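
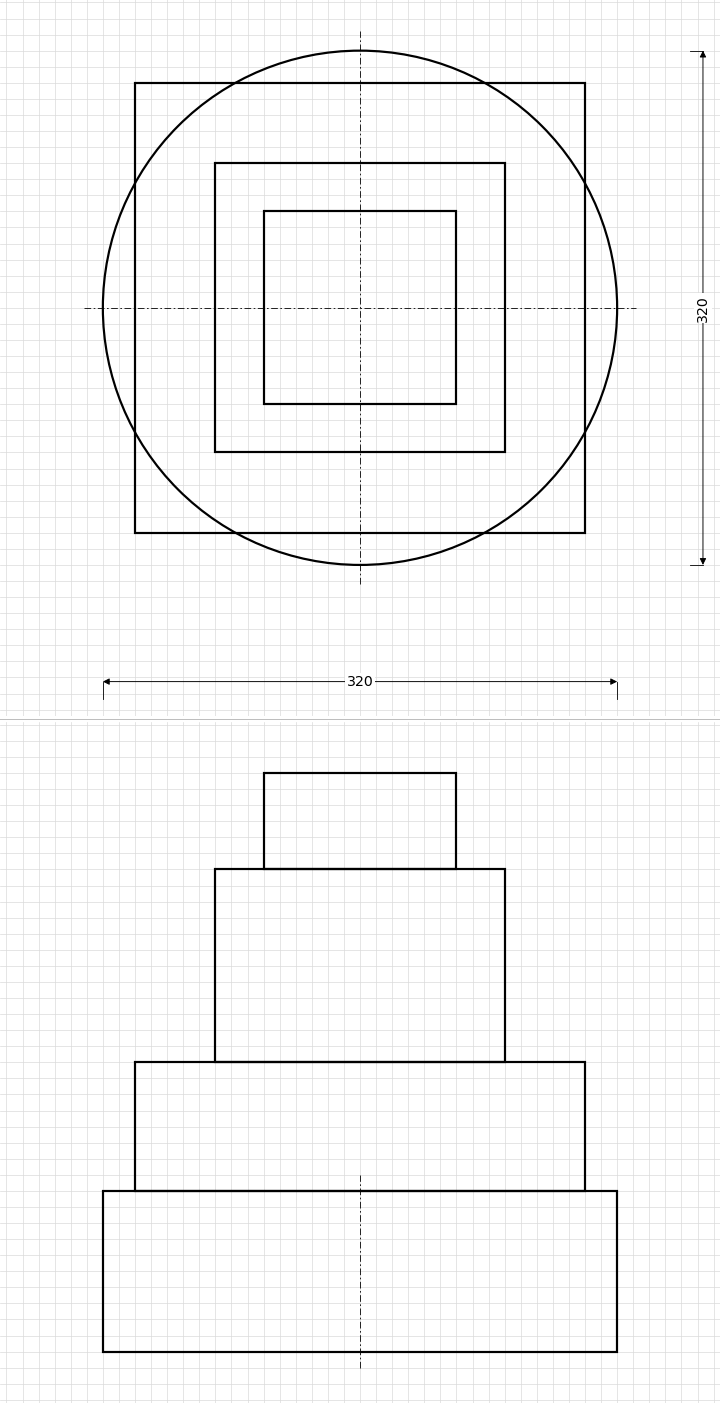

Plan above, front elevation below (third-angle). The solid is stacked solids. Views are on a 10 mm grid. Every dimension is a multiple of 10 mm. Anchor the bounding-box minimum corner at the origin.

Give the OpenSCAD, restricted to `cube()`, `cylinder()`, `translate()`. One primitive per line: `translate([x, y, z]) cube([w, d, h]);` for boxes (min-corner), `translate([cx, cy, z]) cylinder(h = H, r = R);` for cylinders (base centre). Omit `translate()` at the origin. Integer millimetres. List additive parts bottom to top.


translate([160, 160, 0]) cylinder(h = 100, r = 160);
translate([20, 20, 100]) cube([280, 280, 80]);
translate([70, 70, 180]) cube([180, 180, 120]);
translate([100, 100, 300]) cube([120, 120, 60]);


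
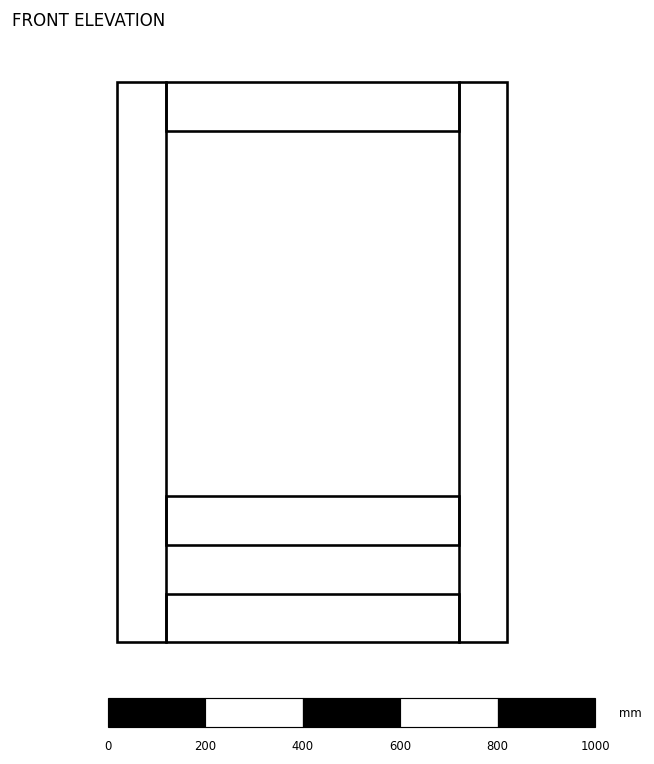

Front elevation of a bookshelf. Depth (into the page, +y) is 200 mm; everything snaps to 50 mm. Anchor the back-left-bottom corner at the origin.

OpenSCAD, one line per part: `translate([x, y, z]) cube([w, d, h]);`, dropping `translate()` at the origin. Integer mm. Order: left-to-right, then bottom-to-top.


cube([100, 200, 1150]);
translate([100, 0, 0]) cube([600, 200, 100]);
translate([100, 0, 200]) cube([600, 200, 100]);
translate([100, 0, 1050]) cube([600, 200, 100]);
translate([700, 0, 0]) cube([100, 200, 1150]);


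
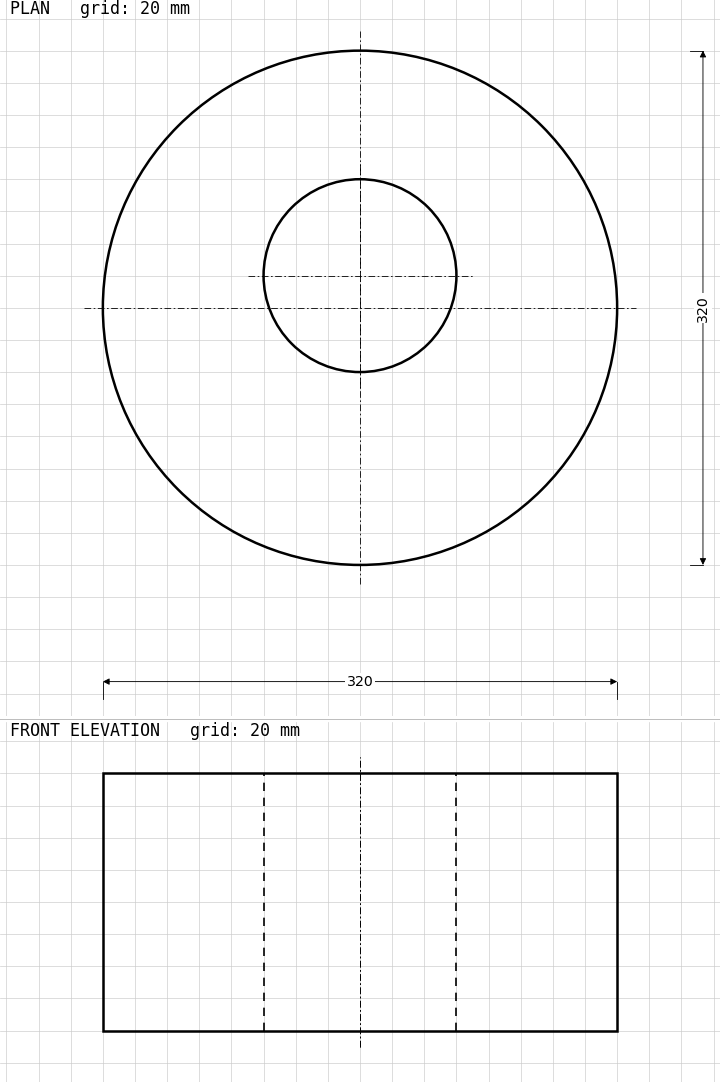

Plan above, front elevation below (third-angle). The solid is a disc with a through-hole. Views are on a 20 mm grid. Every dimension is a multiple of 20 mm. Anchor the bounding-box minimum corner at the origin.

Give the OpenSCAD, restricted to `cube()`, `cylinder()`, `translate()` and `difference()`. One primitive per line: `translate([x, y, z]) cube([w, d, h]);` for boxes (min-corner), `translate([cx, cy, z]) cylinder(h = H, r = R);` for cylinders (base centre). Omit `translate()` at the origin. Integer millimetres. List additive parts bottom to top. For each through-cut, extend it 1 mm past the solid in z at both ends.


difference() {
  translate([160, 160, 0]) cylinder(h = 160, r = 160);
  translate([160, 180, -1]) cylinder(h = 162, r = 60);
}


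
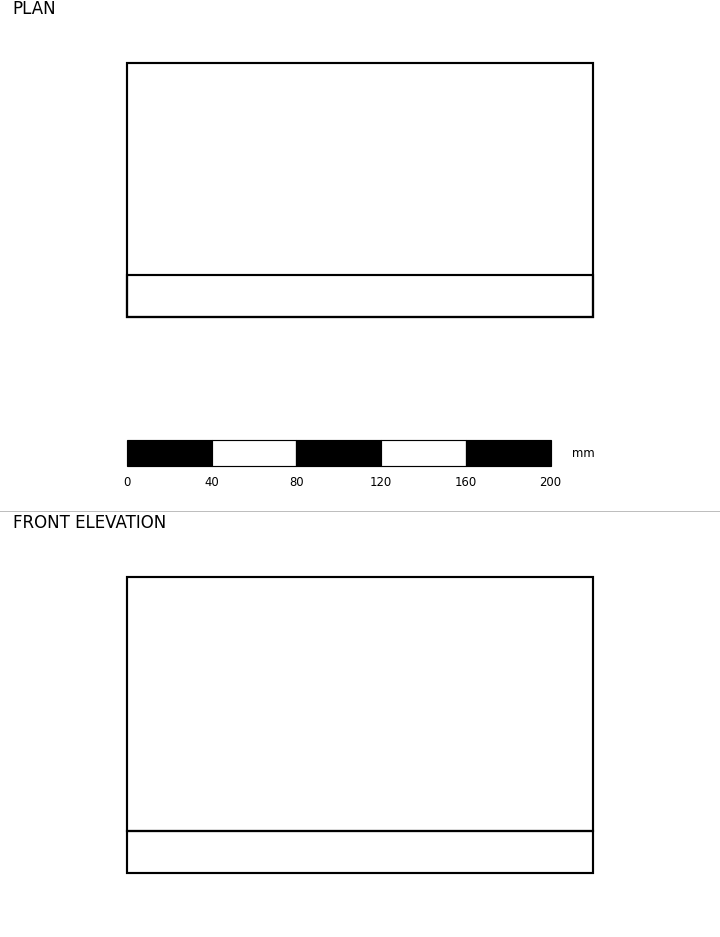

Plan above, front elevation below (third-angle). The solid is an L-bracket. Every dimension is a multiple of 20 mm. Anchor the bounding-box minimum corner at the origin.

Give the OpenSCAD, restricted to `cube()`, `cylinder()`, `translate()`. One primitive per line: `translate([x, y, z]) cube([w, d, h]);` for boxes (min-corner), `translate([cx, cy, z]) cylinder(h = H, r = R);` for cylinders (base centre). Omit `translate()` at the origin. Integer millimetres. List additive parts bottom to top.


cube([220, 120, 20]);
translate([0, 0, 20]) cube([220, 20, 120]);


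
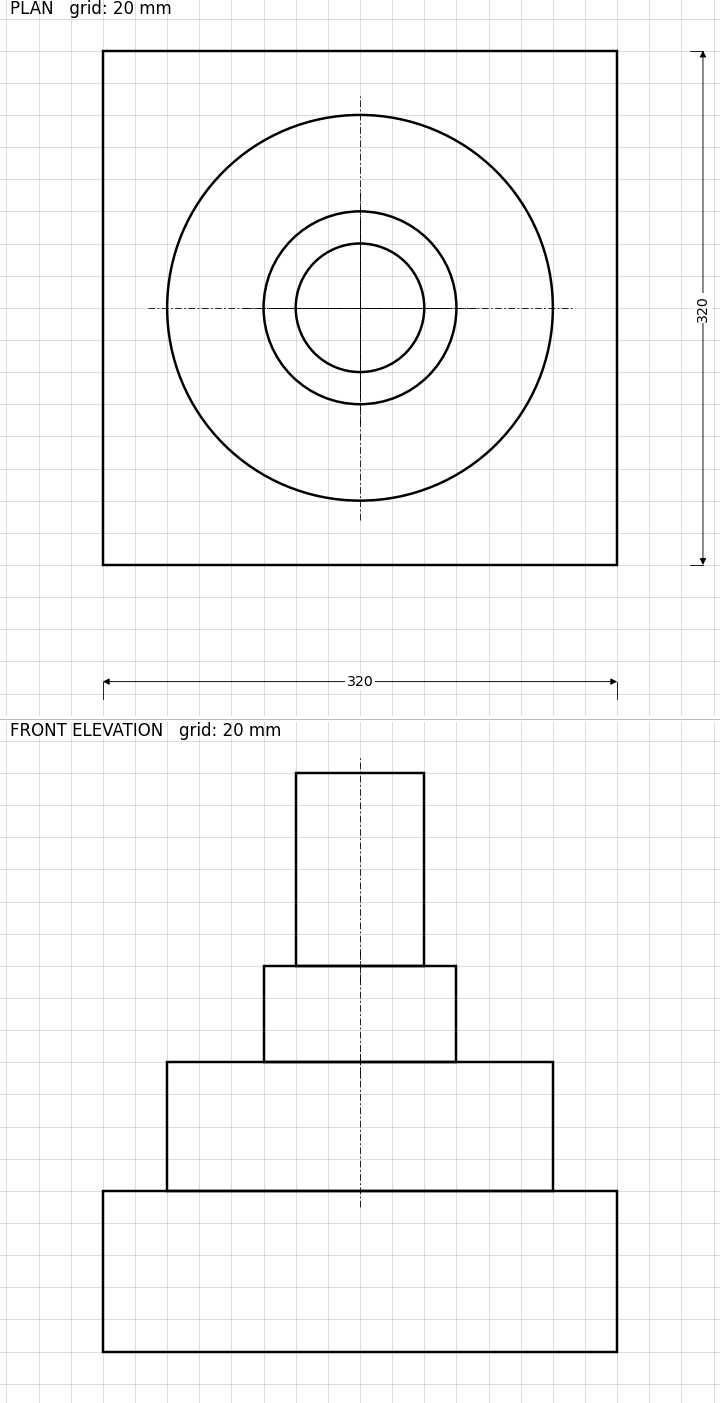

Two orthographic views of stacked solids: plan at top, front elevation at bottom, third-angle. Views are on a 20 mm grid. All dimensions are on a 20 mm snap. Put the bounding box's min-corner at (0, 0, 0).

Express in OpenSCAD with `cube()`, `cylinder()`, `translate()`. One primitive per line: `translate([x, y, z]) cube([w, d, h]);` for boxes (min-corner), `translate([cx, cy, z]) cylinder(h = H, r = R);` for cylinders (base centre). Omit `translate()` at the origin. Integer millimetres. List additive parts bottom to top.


cube([320, 320, 100]);
translate([160, 160, 100]) cylinder(h = 80, r = 120);
translate([160, 160, 180]) cylinder(h = 60, r = 60);
translate([160, 160, 240]) cylinder(h = 120, r = 40);


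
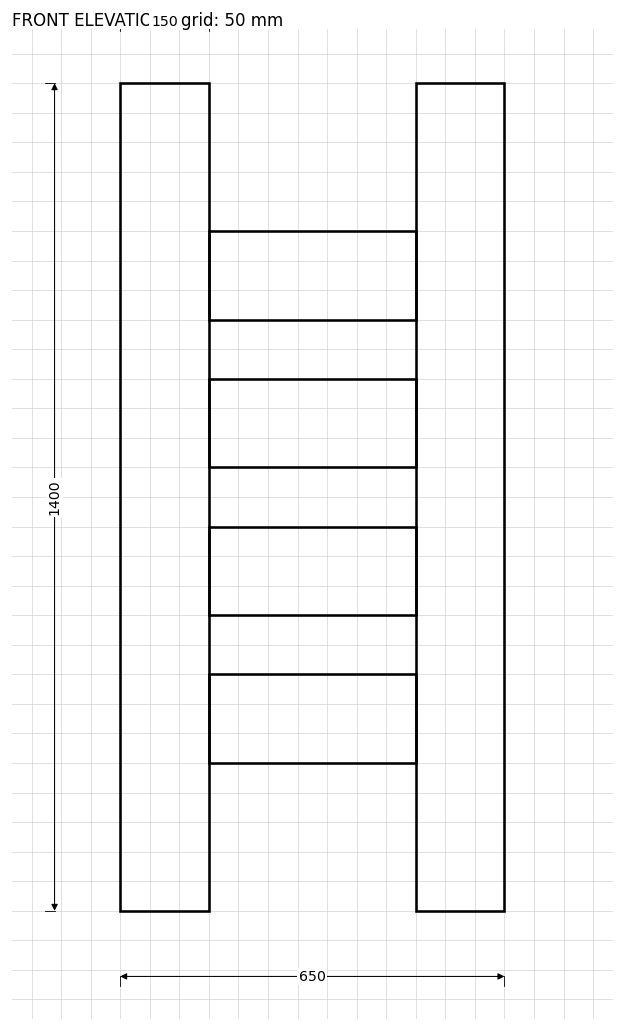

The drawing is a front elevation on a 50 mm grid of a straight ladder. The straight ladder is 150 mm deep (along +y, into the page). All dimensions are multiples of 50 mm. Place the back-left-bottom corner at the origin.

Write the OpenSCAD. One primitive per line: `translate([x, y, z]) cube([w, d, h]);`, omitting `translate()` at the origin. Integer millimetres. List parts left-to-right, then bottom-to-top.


cube([150, 150, 1400]);
translate([150, 0, 250]) cube([350, 150, 150]);
translate([150, 0, 500]) cube([350, 150, 150]);
translate([150, 0, 750]) cube([350, 150, 150]);
translate([150, 0, 1000]) cube([350, 150, 150]);
translate([500, 0, 0]) cube([150, 150, 1400]);


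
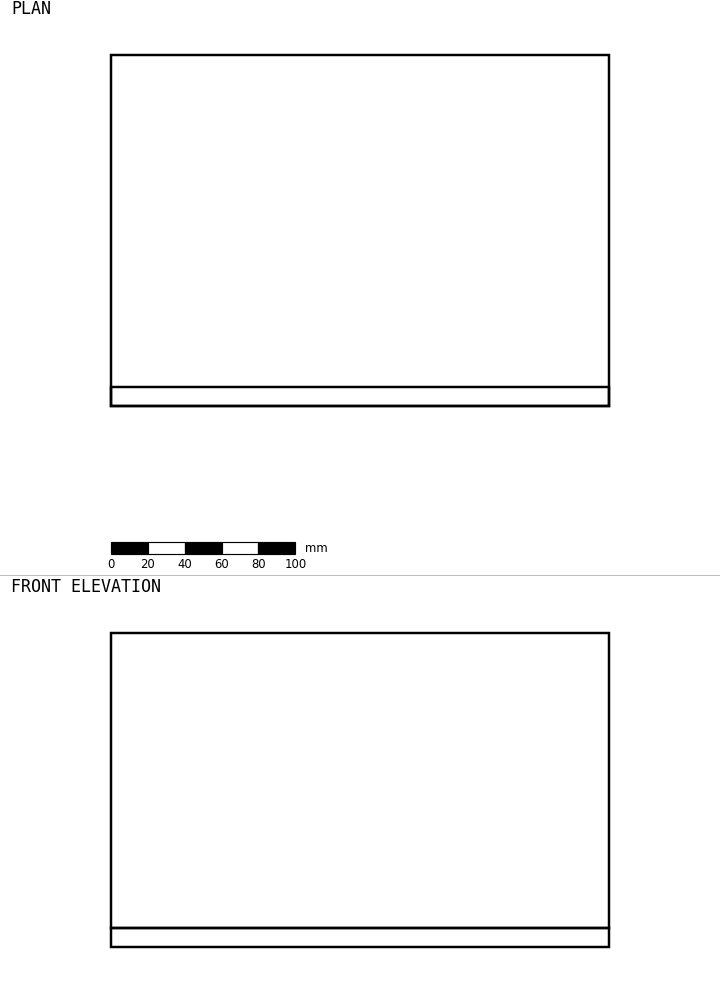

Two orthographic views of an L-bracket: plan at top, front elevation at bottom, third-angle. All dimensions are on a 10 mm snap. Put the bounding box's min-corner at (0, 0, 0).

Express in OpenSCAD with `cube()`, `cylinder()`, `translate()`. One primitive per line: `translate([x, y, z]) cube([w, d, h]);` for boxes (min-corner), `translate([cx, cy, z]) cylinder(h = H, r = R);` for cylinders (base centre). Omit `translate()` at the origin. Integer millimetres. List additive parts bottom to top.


cube([270, 190, 10]);
translate([0, 0, 10]) cube([270, 10, 160]);


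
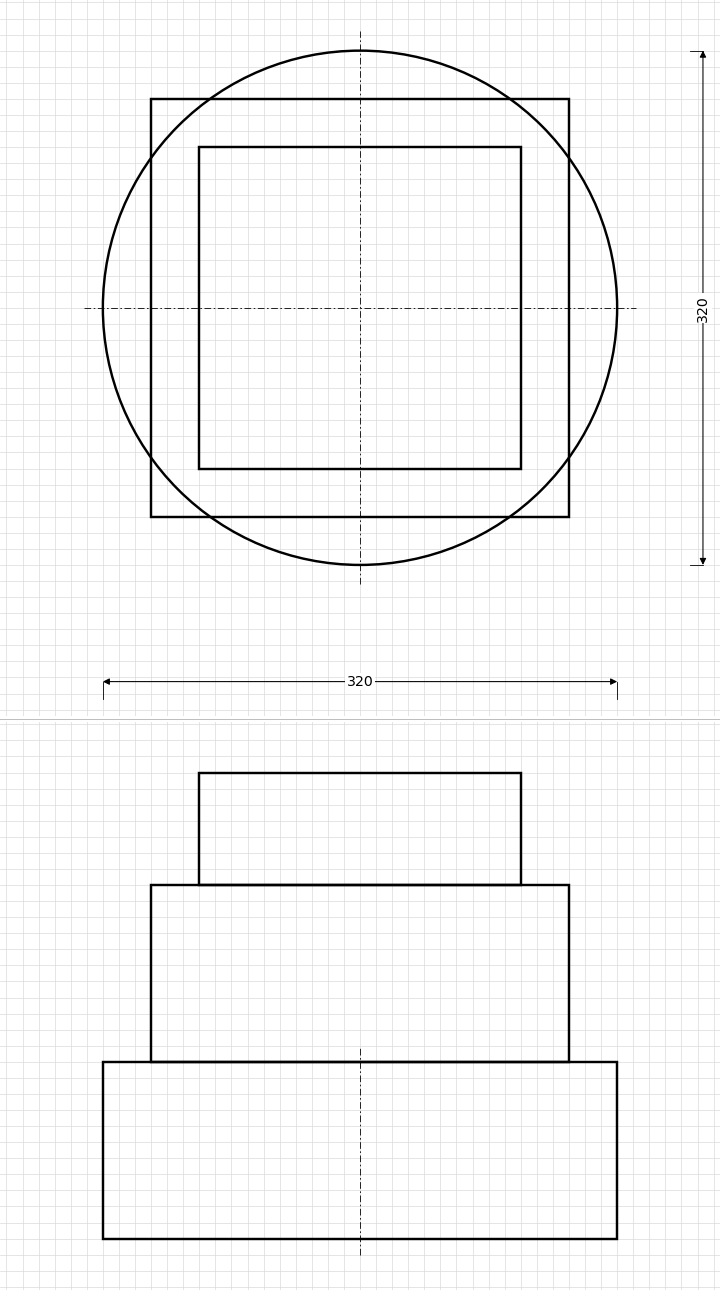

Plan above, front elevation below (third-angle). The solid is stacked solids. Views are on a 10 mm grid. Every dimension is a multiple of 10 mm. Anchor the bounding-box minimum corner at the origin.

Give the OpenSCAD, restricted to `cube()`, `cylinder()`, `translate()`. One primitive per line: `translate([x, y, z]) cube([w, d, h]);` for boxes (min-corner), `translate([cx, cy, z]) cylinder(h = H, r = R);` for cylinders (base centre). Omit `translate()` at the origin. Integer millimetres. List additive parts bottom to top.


translate([160, 160, 0]) cylinder(h = 110, r = 160);
translate([30, 30, 110]) cube([260, 260, 110]);
translate([60, 60, 220]) cube([200, 200, 70]);


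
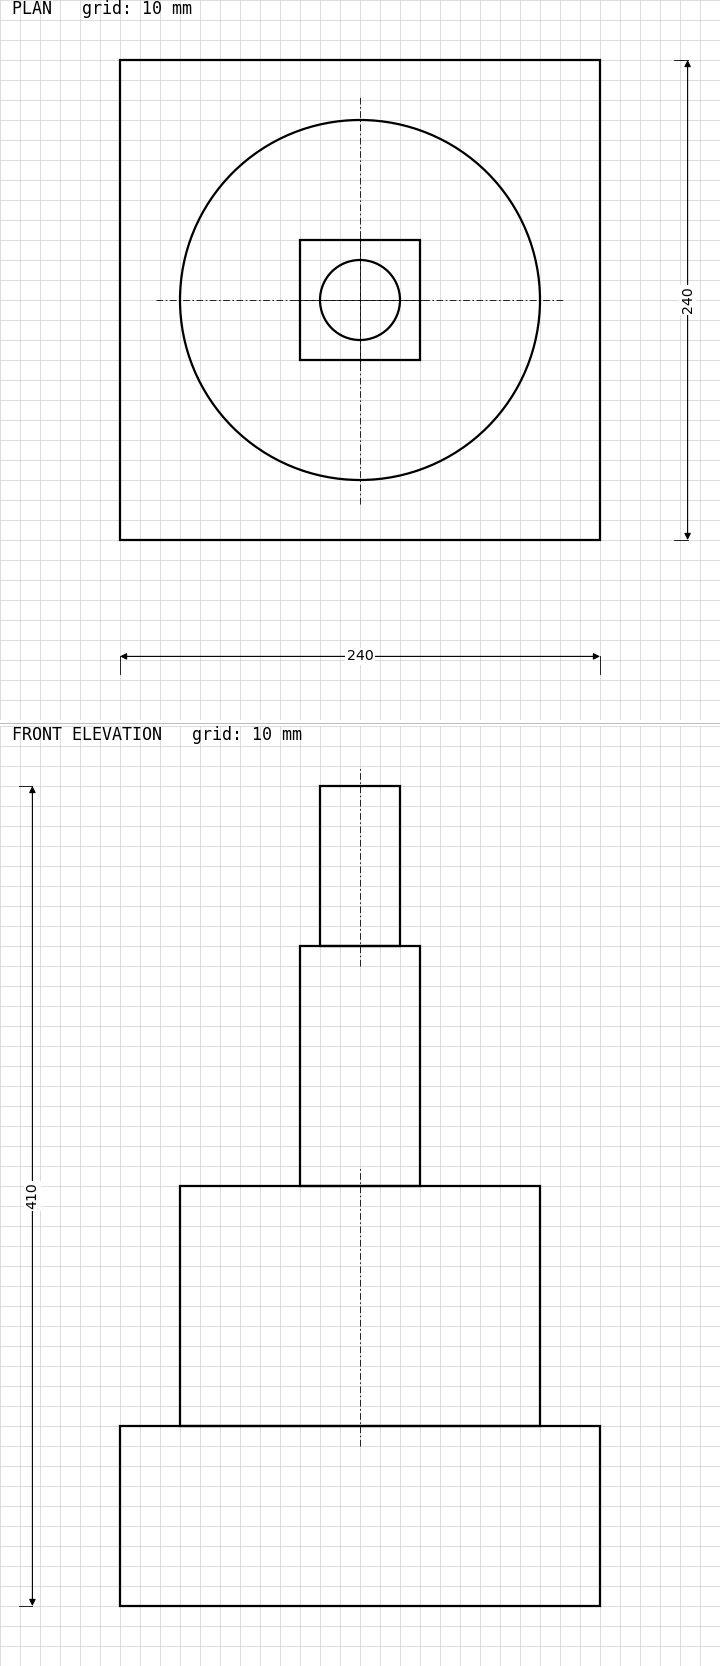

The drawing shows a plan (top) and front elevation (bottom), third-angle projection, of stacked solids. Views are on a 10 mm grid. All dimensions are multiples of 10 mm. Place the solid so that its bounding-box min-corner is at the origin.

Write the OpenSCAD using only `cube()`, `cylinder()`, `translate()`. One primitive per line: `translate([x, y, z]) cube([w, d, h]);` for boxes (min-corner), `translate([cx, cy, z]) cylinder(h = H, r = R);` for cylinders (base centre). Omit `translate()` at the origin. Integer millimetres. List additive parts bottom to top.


cube([240, 240, 90]);
translate([120, 120, 90]) cylinder(h = 120, r = 90);
translate([90, 90, 210]) cube([60, 60, 120]);
translate([120, 120, 330]) cylinder(h = 80, r = 20);


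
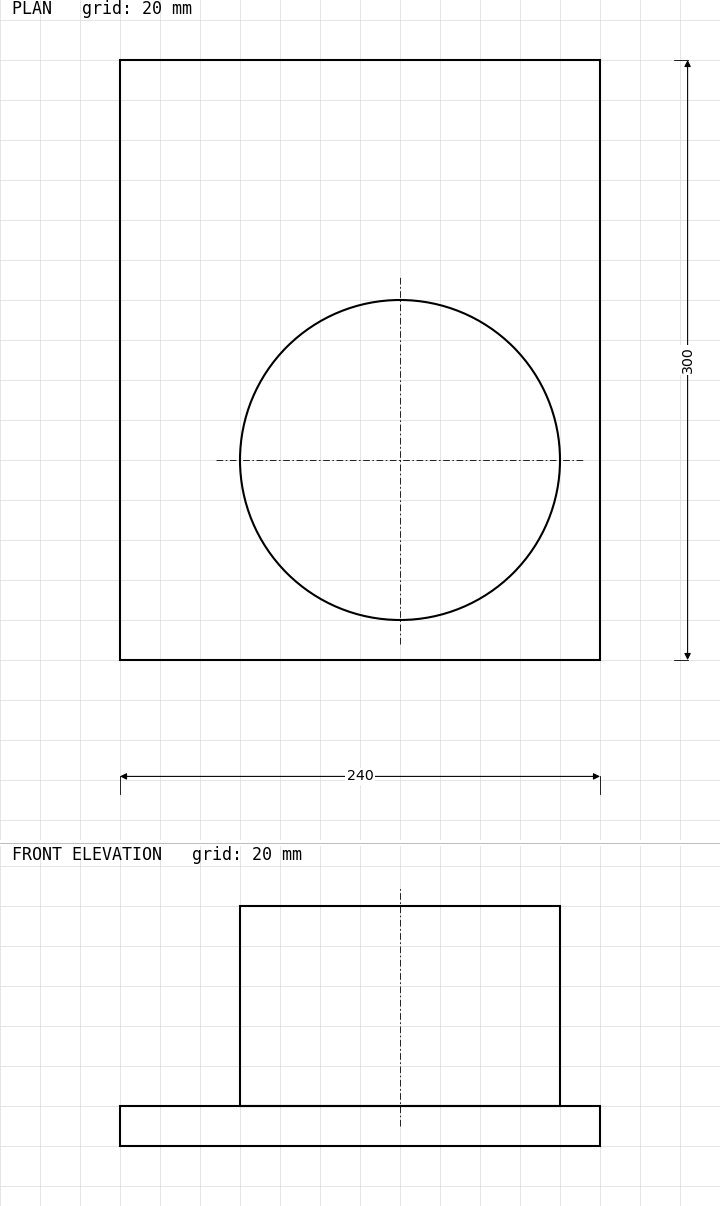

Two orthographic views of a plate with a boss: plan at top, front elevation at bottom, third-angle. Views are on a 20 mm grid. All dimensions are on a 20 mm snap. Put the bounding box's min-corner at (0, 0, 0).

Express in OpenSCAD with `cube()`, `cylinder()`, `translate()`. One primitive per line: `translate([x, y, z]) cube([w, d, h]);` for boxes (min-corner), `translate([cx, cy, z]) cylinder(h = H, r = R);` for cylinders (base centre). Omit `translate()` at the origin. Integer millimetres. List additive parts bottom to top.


cube([240, 300, 20]);
translate([140, 100, 20]) cylinder(h = 100, r = 80);


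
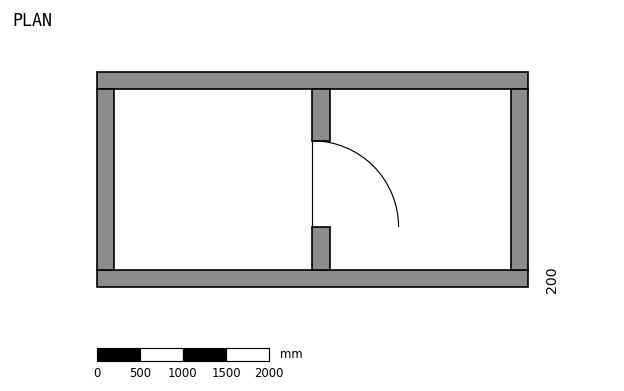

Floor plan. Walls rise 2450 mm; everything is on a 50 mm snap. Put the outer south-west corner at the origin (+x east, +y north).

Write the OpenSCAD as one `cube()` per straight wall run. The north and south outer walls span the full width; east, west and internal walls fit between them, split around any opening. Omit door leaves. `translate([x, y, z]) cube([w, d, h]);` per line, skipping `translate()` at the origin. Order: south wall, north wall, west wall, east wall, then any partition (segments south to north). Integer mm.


cube([5000, 200, 2450]);
translate([0, 2300, 0]) cube([5000, 200, 2450]);
translate([0, 200, 0]) cube([200, 2100, 2450]);
translate([4800, 200, 0]) cube([200, 2100, 2450]);
translate([2500, 200, 0]) cube([200, 500, 2450]);
translate([2500, 1700, 0]) cube([200, 600, 2450]);


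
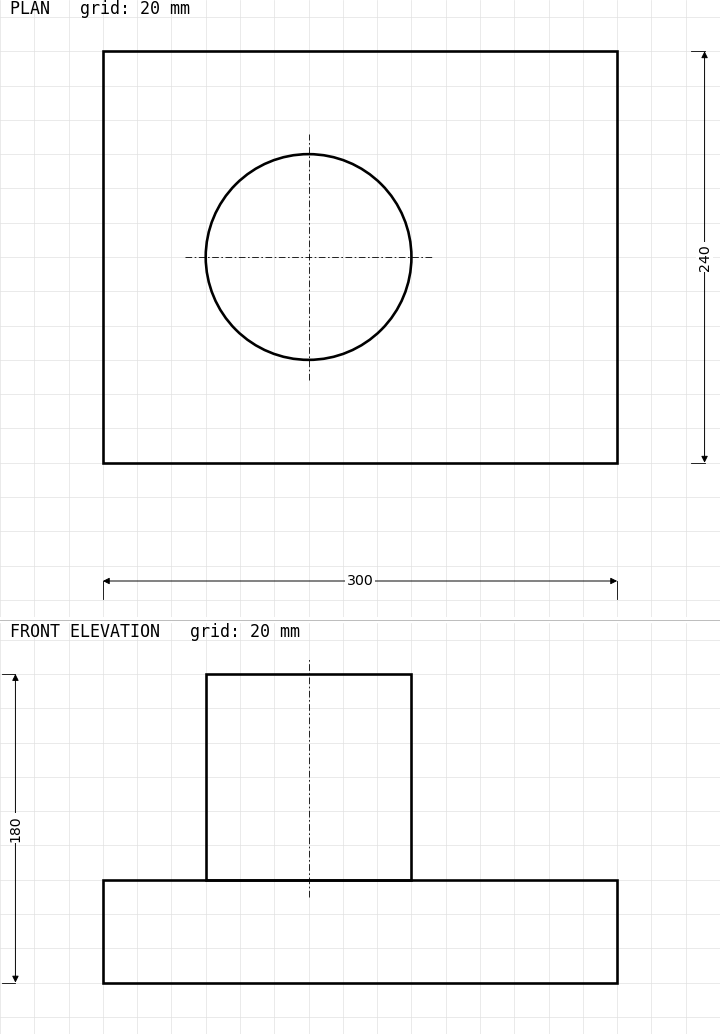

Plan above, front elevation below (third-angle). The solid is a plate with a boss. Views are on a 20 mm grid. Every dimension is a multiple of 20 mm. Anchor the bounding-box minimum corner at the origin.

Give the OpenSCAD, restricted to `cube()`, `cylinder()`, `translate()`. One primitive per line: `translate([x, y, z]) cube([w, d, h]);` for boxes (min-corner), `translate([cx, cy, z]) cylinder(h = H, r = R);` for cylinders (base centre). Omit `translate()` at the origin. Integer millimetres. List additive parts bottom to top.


cube([300, 240, 60]);
translate([120, 120, 60]) cylinder(h = 120, r = 60);


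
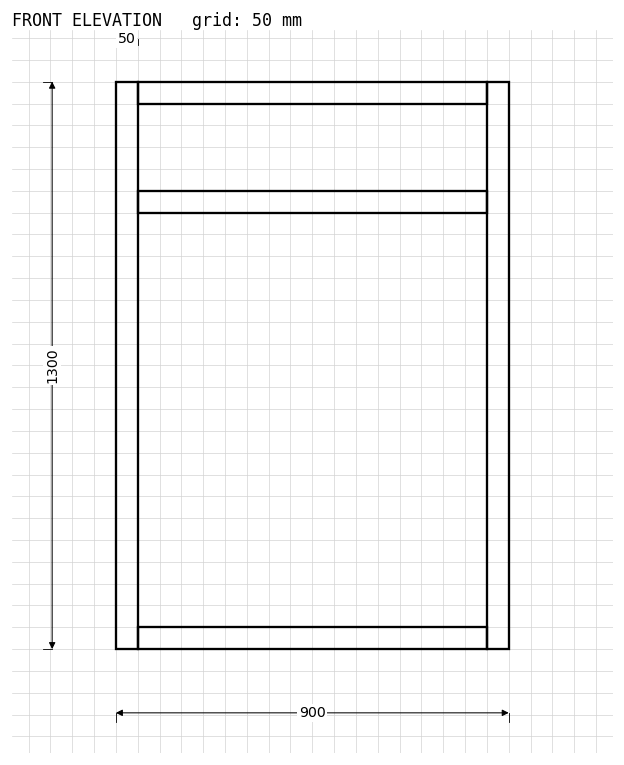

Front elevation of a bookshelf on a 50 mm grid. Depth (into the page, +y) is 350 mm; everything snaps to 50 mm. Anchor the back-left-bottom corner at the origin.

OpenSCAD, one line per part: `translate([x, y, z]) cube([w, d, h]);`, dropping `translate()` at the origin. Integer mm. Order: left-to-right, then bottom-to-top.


cube([50, 350, 1300]);
translate([50, 0, 0]) cube([800, 350, 50]);
translate([50, 0, 1000]) cube([800, 350, 50]);
translate([50, 0, 1250]) cube([800, 350, 50]);
translate([850, 0, 0]) cube([50, 350, 1300]);


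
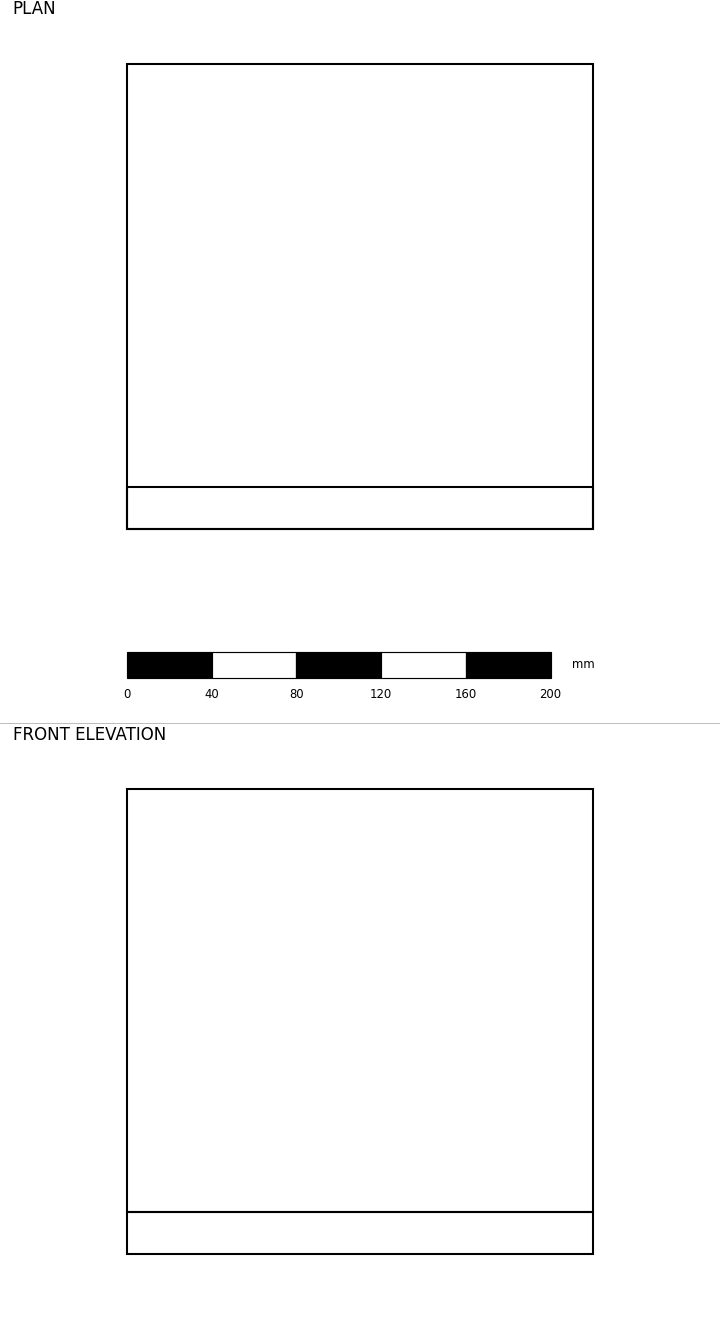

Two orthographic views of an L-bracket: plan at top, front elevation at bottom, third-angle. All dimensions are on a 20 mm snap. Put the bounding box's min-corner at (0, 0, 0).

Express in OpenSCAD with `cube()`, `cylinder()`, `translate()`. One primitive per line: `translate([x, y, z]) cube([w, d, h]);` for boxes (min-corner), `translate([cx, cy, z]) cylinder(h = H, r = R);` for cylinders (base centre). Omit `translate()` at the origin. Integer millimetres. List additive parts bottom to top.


cube([220, 220, 20]);
translate([0, 0, 20]) cube([220, 20, 200]);


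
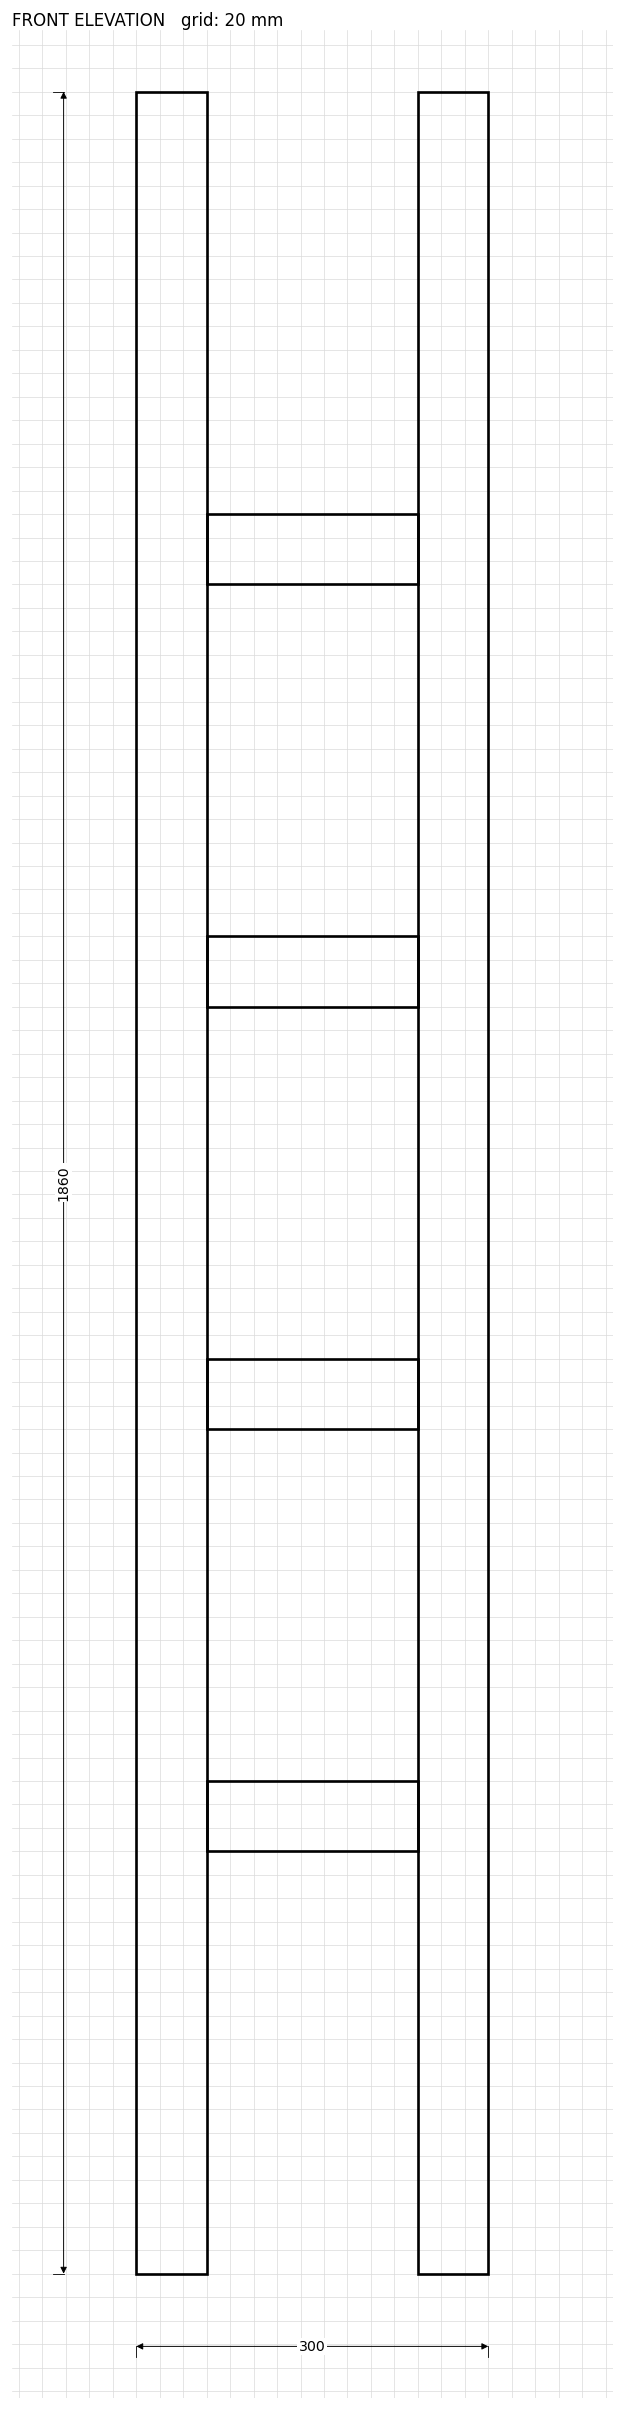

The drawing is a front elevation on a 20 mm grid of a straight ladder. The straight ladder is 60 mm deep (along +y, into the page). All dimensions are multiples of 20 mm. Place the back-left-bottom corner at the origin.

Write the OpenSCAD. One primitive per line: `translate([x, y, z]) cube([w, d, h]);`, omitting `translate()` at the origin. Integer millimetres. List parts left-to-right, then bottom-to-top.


cube([60, 60, 1860]);
translate([60, 0, 360]) cube([180, 60, 60]);
translate([60, 0, 720]) cube([180, 60, 60]);
translate([60, 0, 1080]) cube([180, 60, 60]);
translate([60, 0, 1440]) cube([180, 60, 60]);
translate([240, 0, 0]) cube([60, 60, 1860]);


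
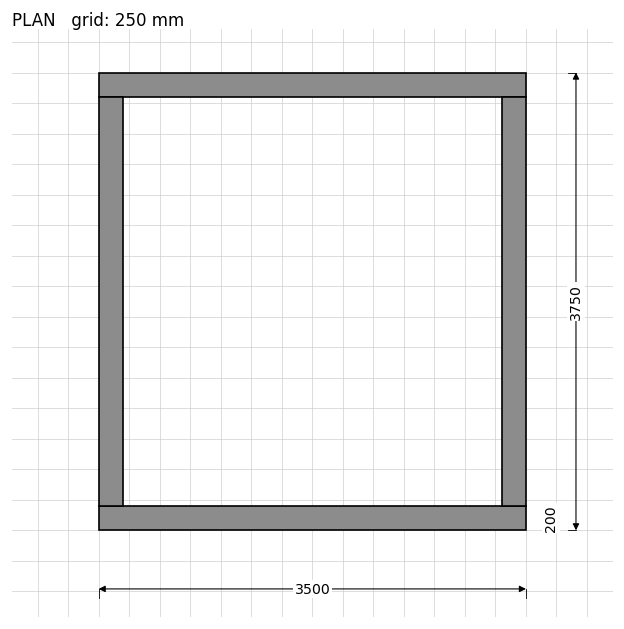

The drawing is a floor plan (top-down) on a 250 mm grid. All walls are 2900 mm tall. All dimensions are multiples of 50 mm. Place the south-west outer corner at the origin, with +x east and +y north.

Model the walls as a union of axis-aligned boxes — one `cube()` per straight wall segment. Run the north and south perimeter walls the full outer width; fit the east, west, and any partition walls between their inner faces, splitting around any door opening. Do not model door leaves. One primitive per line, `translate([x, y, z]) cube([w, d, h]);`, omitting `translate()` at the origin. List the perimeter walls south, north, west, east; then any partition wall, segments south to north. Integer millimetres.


cube([3500, 200, 2900]);
translate([0, 3550, 0]) cube([3500, 200, 2900]);
translate([0, 200, 0]) cube([200, 3350, 2900]);
translate([3300, 200, 0]) cube([200, 3350, 2900]);


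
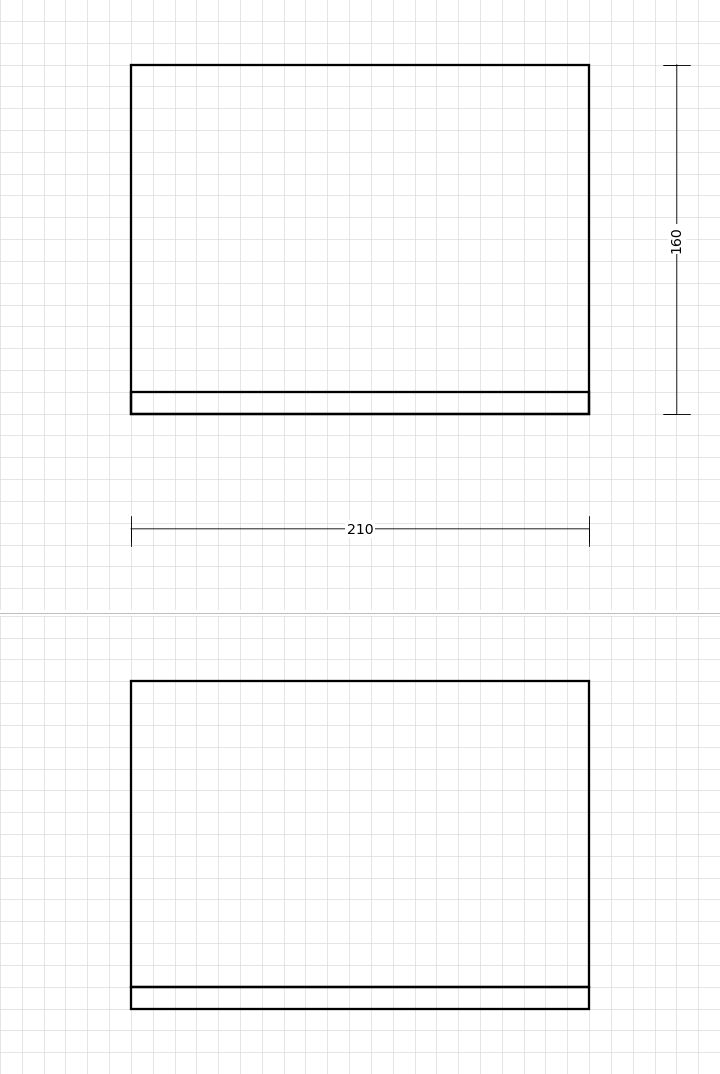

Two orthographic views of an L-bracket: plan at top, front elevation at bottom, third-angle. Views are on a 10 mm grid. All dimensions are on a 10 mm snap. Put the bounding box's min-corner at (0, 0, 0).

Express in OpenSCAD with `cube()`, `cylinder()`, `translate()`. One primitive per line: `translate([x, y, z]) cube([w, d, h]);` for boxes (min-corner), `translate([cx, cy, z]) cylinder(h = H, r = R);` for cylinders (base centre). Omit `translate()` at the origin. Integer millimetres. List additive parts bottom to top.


cube([210, 160, 10]);
translate([0, 0, 10]) cube([210, 10, 140]);


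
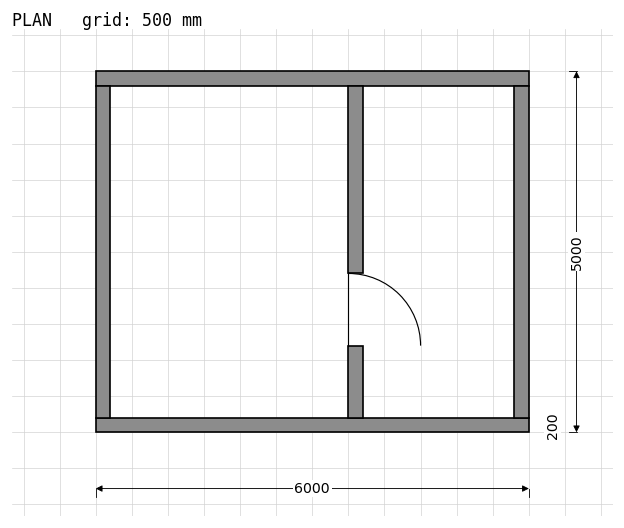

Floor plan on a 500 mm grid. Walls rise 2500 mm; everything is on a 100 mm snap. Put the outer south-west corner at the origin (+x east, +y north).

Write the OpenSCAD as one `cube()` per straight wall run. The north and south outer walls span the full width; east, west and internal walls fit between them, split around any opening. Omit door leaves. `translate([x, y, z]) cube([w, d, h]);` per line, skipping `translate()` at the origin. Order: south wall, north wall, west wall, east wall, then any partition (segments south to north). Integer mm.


cube([6000, 200, 2500]);
translate([0, 4800, 0]) cube([6000, 200, 2500]);
translate([0, 200, 0]) cube([200, 4600, 2500]);
translate([5800, 200, 0]) cube([200, 4600, 2500]);
translate([3500, 200, 0]) cube([200, 1000, 2500]);
translate([3500, 2200, 0]) cube([200, 2600, 2500]);


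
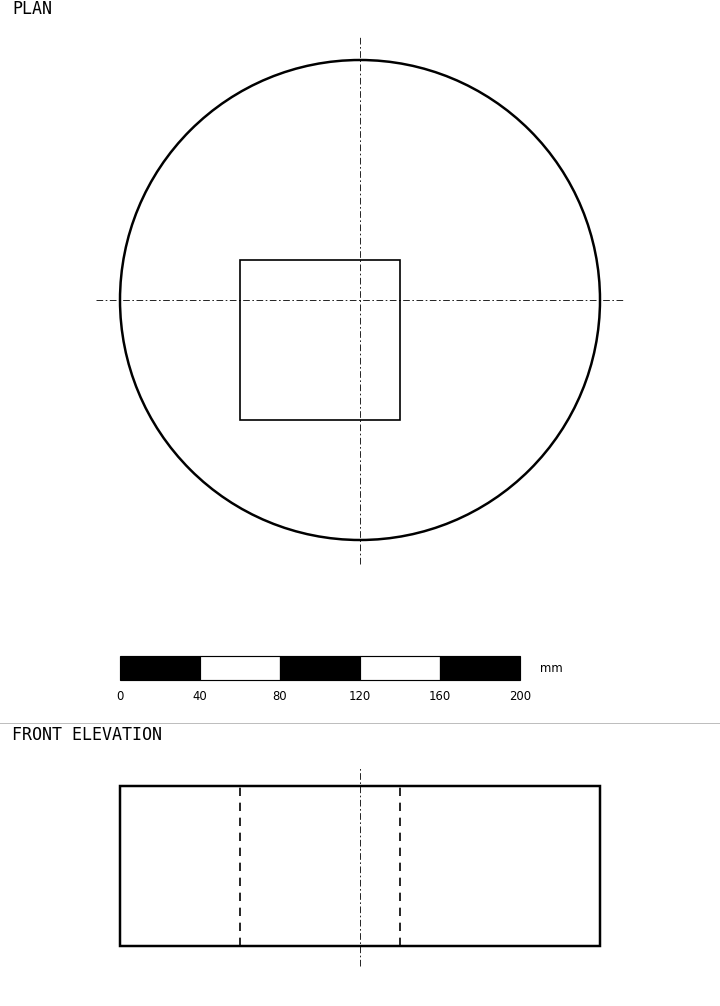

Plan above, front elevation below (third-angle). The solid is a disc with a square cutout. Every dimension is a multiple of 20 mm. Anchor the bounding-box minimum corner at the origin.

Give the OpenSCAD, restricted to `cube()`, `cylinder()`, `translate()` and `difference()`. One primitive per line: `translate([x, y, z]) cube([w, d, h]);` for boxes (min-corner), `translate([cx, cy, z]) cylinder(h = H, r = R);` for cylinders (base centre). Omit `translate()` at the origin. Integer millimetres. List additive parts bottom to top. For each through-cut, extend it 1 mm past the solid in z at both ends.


difference() {
  translate([120, 120, 0]) cylinder(h = 80, r = 120);
  translate([60, 60, -1]) cube([80, 80, 82]);
}


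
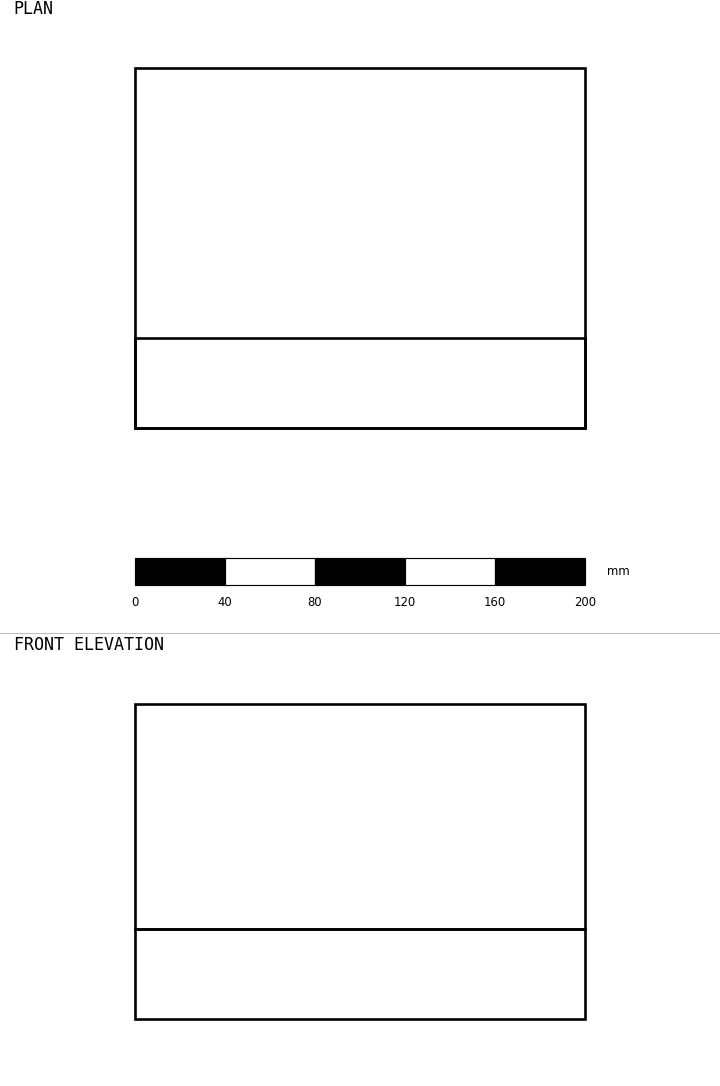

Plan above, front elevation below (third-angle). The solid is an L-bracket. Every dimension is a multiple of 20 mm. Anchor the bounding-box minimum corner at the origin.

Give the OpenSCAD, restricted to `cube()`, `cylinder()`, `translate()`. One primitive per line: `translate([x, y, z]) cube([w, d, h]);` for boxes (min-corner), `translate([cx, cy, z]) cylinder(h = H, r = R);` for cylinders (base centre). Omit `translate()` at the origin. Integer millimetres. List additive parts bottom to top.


cube([200, 160, 40]);
translate([0, 0, 40]) cube([200, 40, 100]);


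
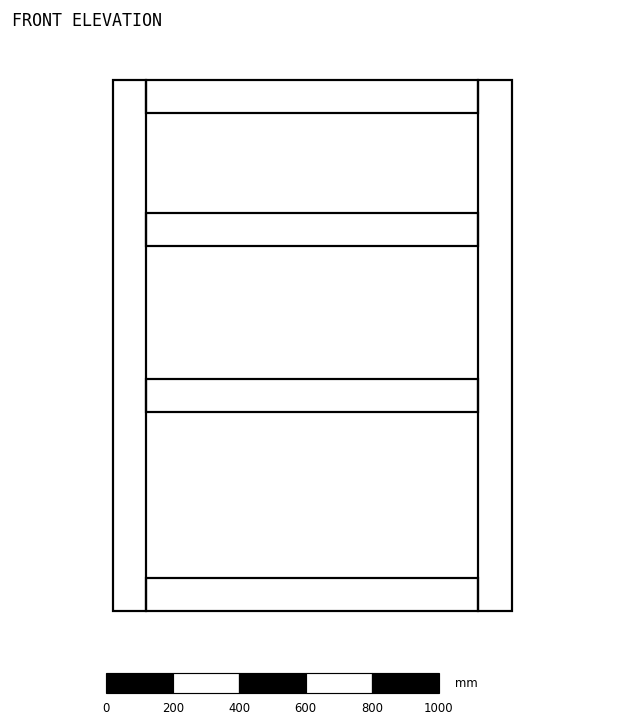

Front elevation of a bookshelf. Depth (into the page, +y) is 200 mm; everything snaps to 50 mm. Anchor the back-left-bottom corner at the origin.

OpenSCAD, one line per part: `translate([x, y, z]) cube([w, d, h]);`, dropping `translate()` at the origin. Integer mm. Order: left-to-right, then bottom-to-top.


cube([100, 200, 1600]);
translate([100, 0, 0]) cube([1000, 200, 100]);
translate([100, 0, 600]) cube([1000, 200, 100]);
translate([100, 0, 1100]) cube([1000, 200, 100]);
translate([100, 0, 1500]) cube([1000, 200, 100]);
translate([1100, 0, 0]) cube([100, 200, 1600]);


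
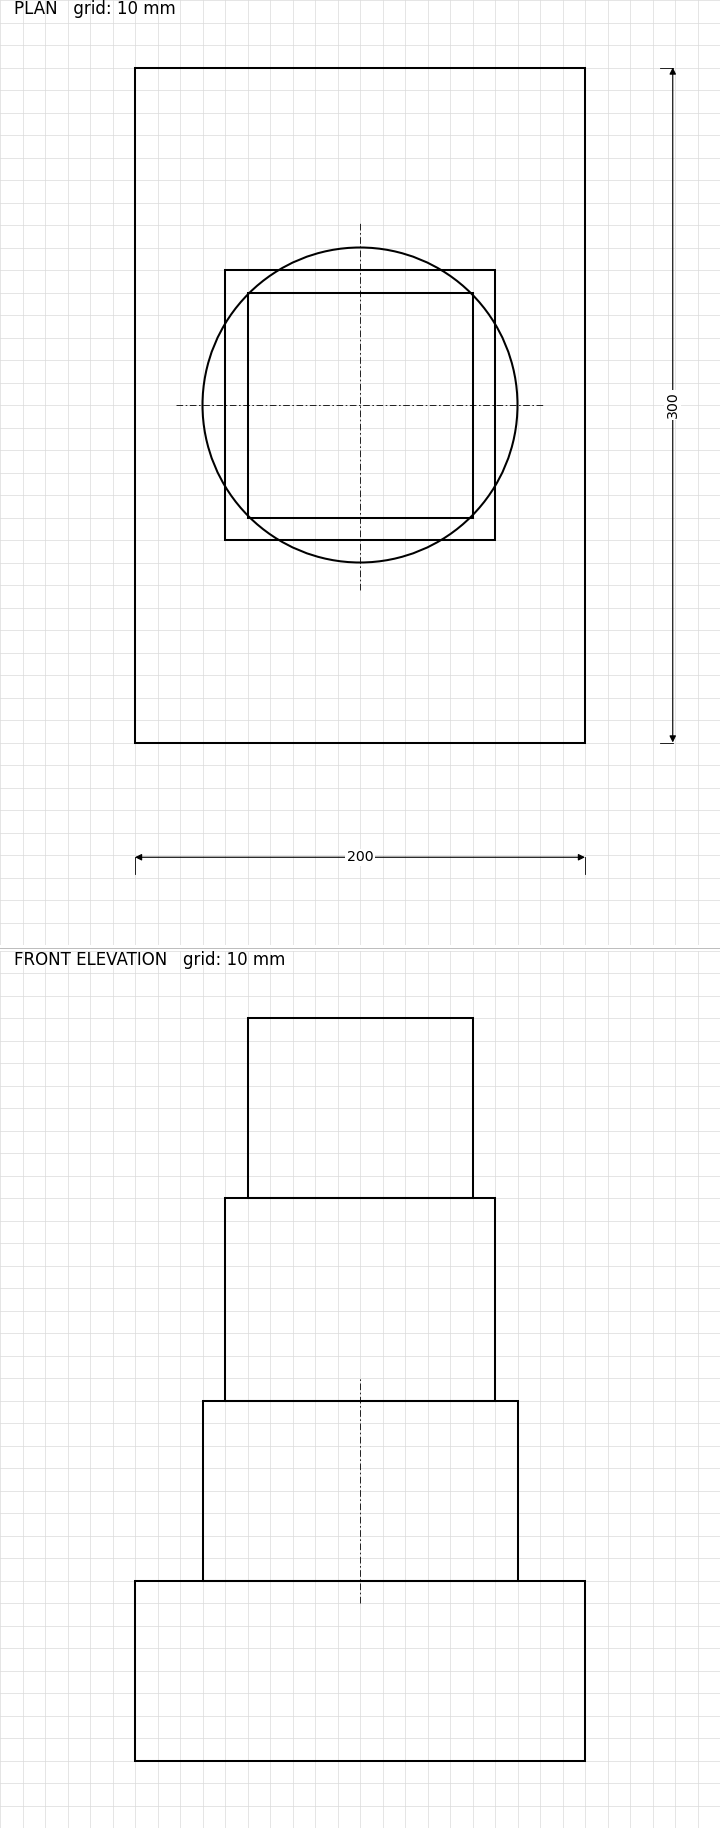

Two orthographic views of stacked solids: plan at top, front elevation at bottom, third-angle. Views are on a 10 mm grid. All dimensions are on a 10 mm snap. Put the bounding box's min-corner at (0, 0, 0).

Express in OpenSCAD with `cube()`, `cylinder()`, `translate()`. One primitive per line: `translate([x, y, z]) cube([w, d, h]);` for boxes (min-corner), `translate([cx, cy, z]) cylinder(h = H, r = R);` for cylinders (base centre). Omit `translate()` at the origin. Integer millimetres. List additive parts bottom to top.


cube([200, 300, 80]);
translate([100, 150, 80]) cylinder(h = 80, r = 70);
translate([40, 90, 160]) cube([120, 120, 90]);
translate([50, 100, 250]) cube([100, 100, 80]);


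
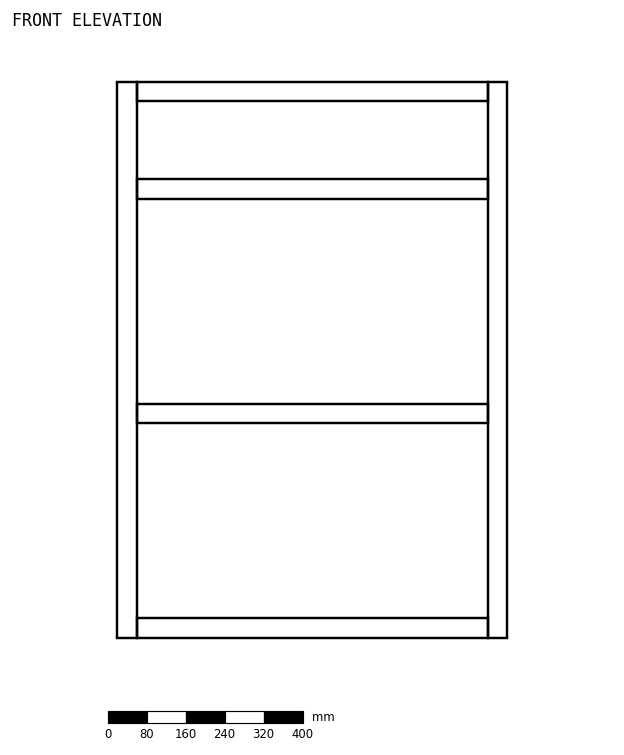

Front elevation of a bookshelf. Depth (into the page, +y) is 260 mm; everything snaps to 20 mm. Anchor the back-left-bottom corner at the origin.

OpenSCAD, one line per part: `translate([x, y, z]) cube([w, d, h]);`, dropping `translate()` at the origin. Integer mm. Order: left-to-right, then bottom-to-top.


cube([40, 260, 1140]);
translate([40, 0, 0]) cube([720, 260, 40]);
translate([40, 0, 440]) cube([720, 260, 40]);
translate([40, 0, 900]) cube([720, 260, 40]);
translate([40, 0, 1100]) cube([720, 260, 40]);
translate([760, 0, 0]) cube([40, 260, 1140]);


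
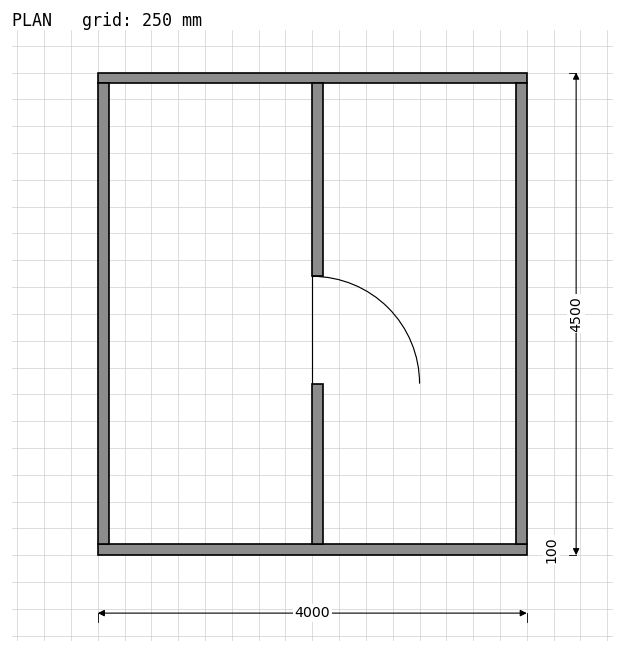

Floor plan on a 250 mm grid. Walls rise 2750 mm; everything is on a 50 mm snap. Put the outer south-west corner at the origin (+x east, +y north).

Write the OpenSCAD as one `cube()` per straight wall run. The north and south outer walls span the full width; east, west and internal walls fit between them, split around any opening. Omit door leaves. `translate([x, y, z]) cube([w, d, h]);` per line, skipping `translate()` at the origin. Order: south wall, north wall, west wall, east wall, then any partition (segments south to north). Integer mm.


cube([4000, 100, 2750]);
translate([0, 4400, 0]) cube([4000, 100, 2750]);
translate([0, 100, 0]) cube([100, 4300, 2750]);
translate([3900, 100, 0]) cube([100, 4300, 2750]);
translate([2000, 100, 0]) cube([100, 1500, 2750]);
translate([2000, 2600, 0]) cube([100, 1800, 2750]);


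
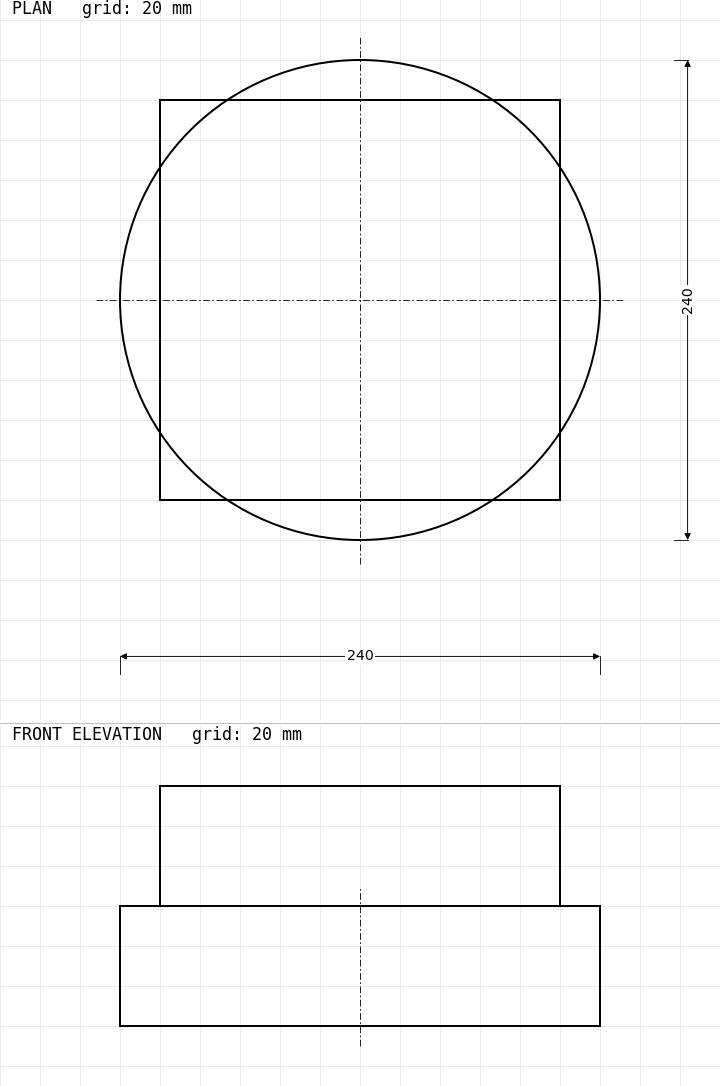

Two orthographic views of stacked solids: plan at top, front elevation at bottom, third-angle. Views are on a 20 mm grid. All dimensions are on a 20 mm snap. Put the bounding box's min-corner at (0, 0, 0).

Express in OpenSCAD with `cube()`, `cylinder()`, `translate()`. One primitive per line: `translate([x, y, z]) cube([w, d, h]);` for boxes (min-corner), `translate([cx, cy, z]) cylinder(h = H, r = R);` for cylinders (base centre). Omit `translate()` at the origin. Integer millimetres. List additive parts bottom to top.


translate([120, 120, 0]) cylinder(h = 60, r = 120);
translate([20, 20, 60]) cube([200, 200, 60]);


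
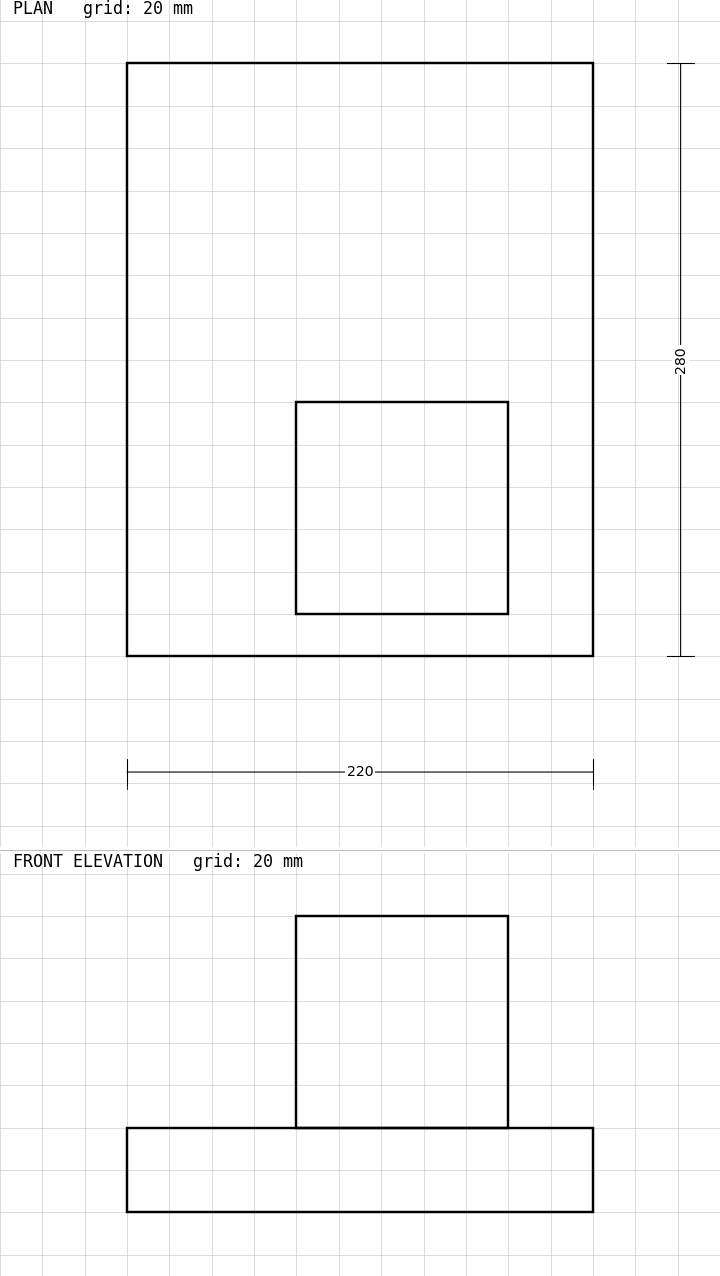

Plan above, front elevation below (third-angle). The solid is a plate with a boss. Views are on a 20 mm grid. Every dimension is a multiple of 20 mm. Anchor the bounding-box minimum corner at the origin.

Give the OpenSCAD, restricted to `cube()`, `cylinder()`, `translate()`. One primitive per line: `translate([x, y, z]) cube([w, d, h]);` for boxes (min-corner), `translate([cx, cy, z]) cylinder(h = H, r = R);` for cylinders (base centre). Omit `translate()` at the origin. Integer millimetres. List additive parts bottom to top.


cube([220, 280, 40]);
translate([80, 20, 40]) cube([100, 100, 100]);


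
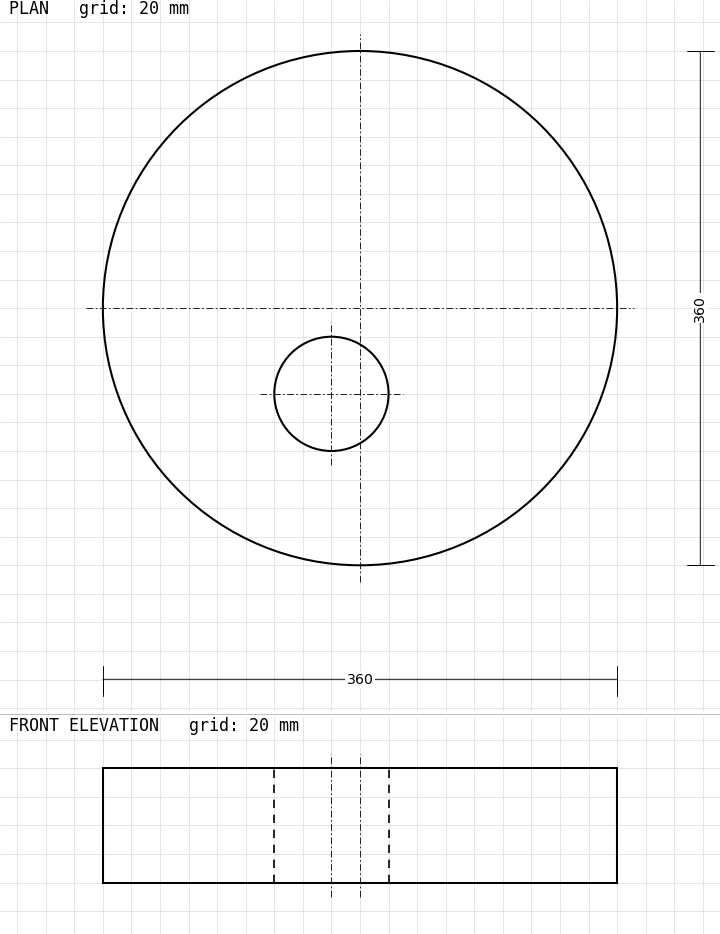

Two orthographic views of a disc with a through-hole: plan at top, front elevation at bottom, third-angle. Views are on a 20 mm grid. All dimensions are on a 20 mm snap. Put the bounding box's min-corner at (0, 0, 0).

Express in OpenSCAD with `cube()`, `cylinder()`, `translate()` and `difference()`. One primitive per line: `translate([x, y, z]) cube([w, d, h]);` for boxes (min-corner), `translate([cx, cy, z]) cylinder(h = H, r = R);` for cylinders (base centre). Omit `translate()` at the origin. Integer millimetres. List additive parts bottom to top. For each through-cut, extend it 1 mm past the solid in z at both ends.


difference() {
  translate([180, 180, 0]) cylinder(h = 80, r = 180);
  translate([160, 120, -1]) cylinder(h = 82, r = 40);
}


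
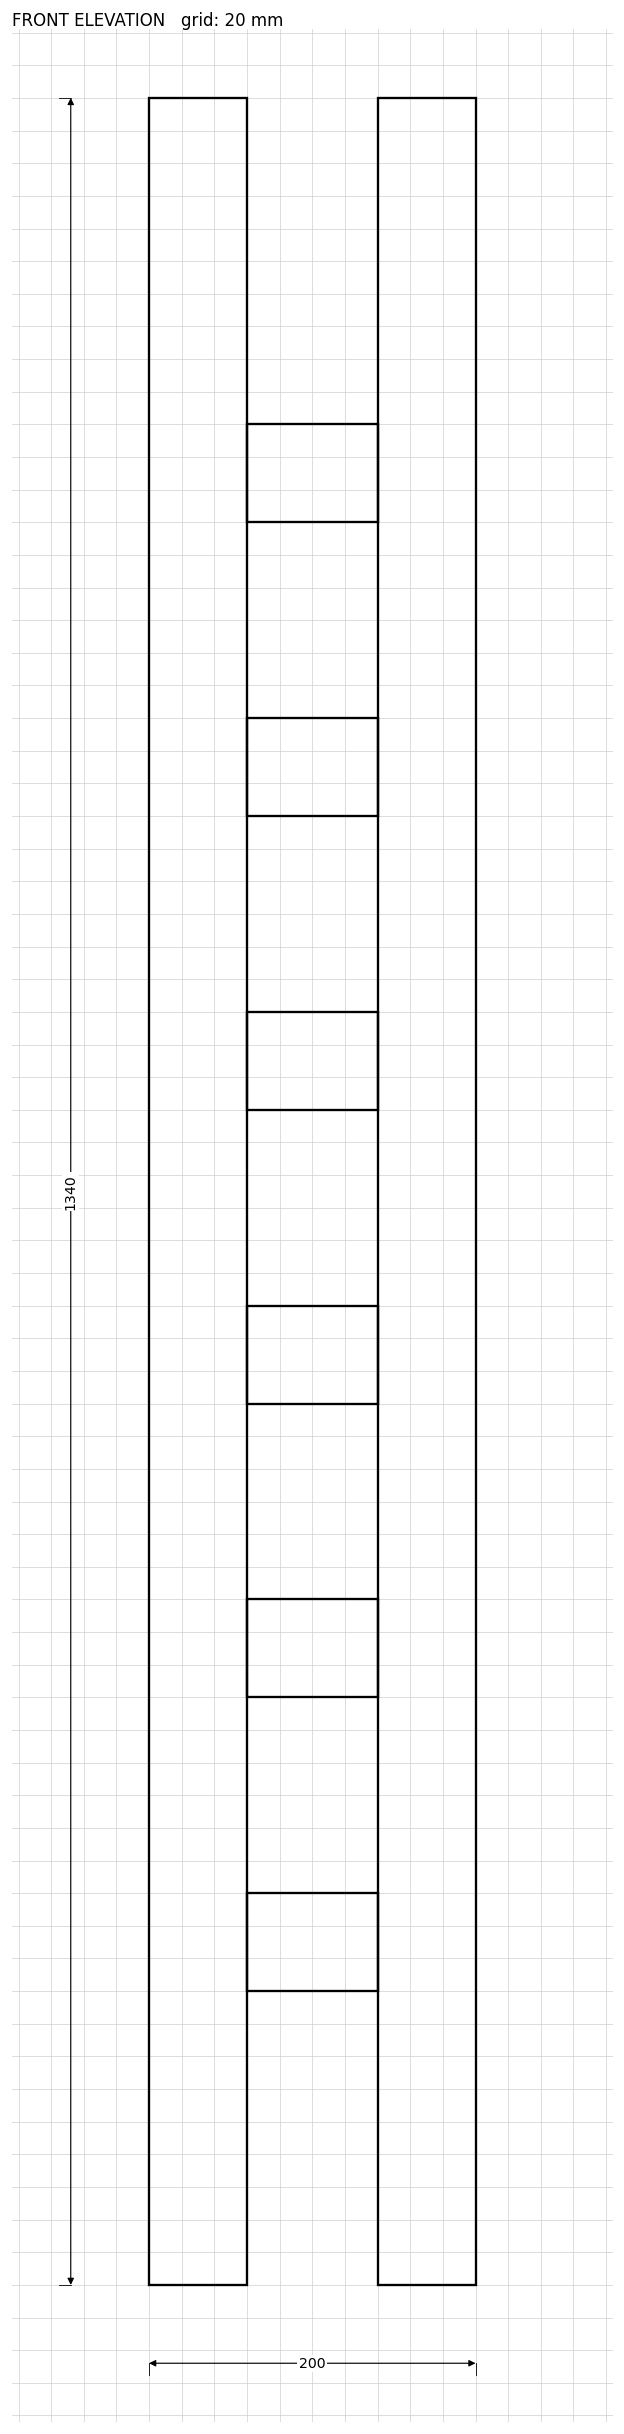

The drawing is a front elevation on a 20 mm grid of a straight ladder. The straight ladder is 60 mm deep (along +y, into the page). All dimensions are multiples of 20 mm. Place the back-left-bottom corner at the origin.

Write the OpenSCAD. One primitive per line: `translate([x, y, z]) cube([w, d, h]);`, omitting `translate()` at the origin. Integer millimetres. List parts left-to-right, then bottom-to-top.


cube([60, 60, 1340]);
translate([60, 0, 180]) cube([80, 60, 60]);
translate([60, 0, 360]) cube([80, 60, 60]);
translate([60, 0, 540]) cube([80, 60, 60]);
translate([60, 0, 720]) cube([80, 60, 60]);
translate([60, 0, 900]) cube([80, 60, 60]);
translate([60, 0, 1080]) cube([80, 60, 60]);
translate([140, 0, 0]) cube([60, 60, 1340]);


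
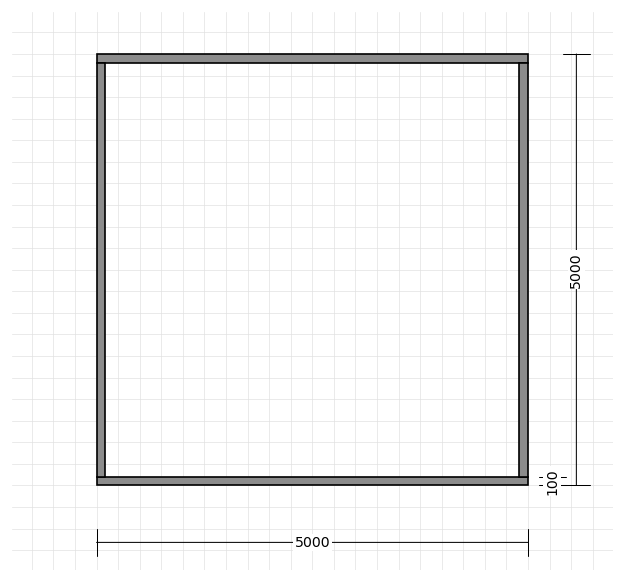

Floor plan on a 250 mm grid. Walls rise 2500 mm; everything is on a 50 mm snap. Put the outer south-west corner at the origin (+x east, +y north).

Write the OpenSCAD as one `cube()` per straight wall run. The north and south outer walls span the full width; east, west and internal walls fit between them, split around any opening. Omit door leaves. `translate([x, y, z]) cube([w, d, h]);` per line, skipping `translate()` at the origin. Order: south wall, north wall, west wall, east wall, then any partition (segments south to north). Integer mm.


cube([5000, 100, 2500]);
translate([0, 4900, 0]) cube([5000, 100, 2500]);
translate([0, 100, 0]) cube([100, 4800, 2500]);
translate([4900, 100, 0]) cube([100, 4800, 2500]);


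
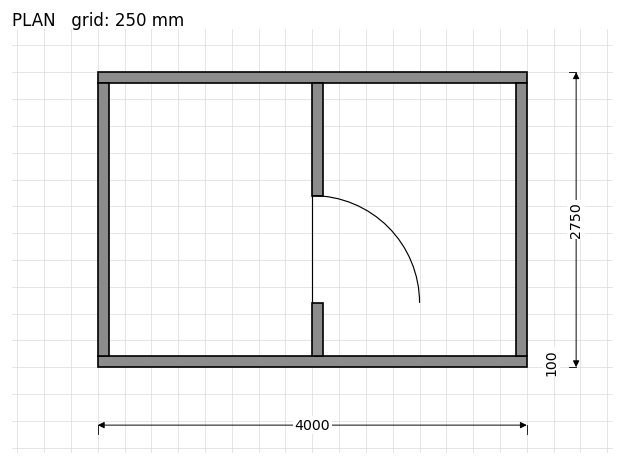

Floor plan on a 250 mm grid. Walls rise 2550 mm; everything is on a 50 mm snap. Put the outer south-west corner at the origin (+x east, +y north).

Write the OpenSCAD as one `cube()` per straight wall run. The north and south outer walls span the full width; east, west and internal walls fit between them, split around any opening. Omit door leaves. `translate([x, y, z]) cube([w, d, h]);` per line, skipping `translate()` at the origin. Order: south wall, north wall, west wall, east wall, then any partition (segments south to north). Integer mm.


cube([4000, 100, 2550]);
translate([0, 2650, 0]) cube([4000, 100, 2550]);
translate([0, 100, 0]) cube([100, 2550, 2550]);
translate([3900, 100, 0]) cube([100, 2550, 2550]);
translate([2000, 100, 0]) cube([100, 500, 2550]);
translate([2000, 1600, 0]) cube([100, 1050, 2550]);


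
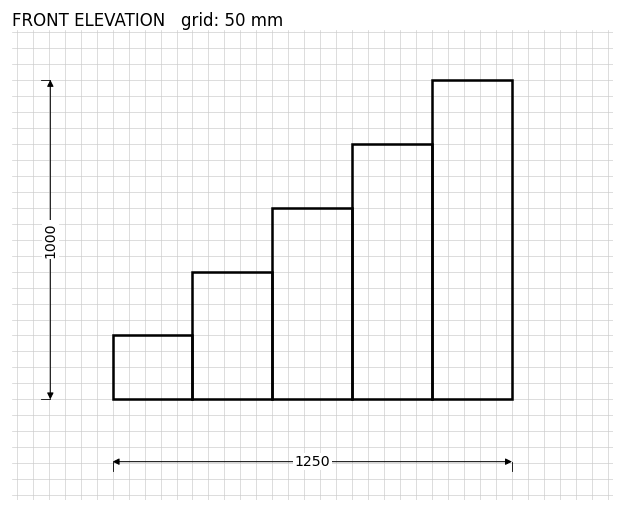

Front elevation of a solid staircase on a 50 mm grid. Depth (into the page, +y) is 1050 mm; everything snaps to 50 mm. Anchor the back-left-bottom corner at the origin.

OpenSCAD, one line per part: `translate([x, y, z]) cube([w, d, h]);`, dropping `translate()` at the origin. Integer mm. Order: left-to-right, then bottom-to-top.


cube([250, 1050, 200]);
translate([250, 0, 0]) cube([250, 1050, 400]);
translate([500, 0, 0]) cube([250, 1050, 600]);
translate([750, 0, 0]) cube([250, 1050, 800]);
translate([1000, 0, 0]) cube([250, 1050, 1000]);


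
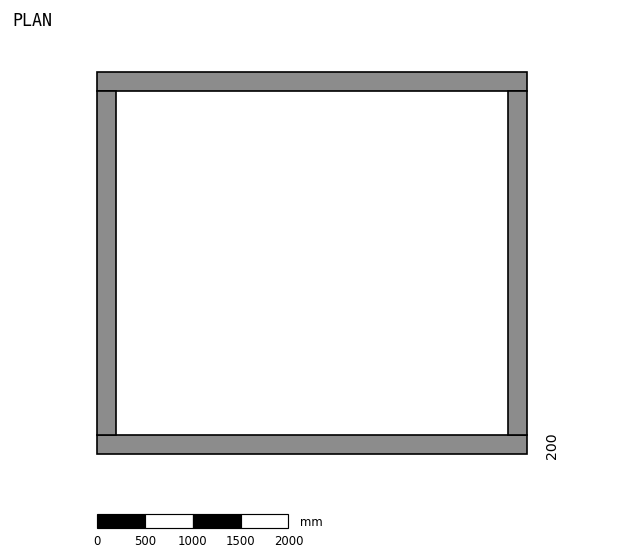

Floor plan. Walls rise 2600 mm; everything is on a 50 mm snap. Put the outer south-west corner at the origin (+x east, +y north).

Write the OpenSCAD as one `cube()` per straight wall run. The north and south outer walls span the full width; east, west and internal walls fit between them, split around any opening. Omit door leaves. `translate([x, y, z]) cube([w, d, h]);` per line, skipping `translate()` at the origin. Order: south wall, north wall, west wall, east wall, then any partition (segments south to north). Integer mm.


cube([4500, 200, 2600]);
translate([0, 3800, 0]) cube([4500, 200, 2600]);
translate([0, 200, 0]) cube([200, 3600, 2600]);
translate([4300, 200, 0]) cube([200, 3600, 2600]);
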